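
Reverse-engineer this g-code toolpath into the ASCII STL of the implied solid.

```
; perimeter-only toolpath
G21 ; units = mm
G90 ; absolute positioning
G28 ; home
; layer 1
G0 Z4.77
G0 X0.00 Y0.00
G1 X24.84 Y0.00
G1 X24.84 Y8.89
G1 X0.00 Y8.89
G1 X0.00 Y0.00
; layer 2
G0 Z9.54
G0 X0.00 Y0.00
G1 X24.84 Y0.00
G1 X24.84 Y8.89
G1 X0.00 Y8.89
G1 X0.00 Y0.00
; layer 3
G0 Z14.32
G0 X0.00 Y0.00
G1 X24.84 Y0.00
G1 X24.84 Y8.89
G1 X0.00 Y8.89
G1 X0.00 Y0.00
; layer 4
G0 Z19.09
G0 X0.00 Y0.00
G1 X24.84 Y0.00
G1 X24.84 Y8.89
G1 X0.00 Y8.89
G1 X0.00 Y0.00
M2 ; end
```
solid part
  facet normal 0.0000 0.0000 -1.0000
    outer loop
      vertex 24.84 8.89 0.00
      vertex 24.84 0.00 0.00
      vertex 0.00 0.00 0.00
    endloop
  endfacet
  facet normal 0.0000 0.0000 -1.0000
    outer loop
      vertex 0.00 8.89 0.00
      vertex 24.84 8.89 0.00
      vertex 0.00 0.00 0.00
    endloop
  endfacet
  facet normal 0.0000 0.0000 1.0000
    outer loop
      vertex 0.00 0.00 19.09
      vertex 24.84 0.00 19.09
      vertex 24.84 8.89 19.09
    endloop
  endfacet
  facet normal 0.0000 0.0000 1.0000
    outer loop
      vertex 0.00 0.00 19.09
      vertex 24.84 8.89 19.09
      vertex 0.00 8.89 19.09
    endloop
  endfacet
  facet normal 0.0000 -1.0000 0.0000
    outer loop
      vertex 0.00 0.00 0.00
      vertex 24.84 0.00 0.00
      vertex 24.84 0.00 19.09
    endloop
  endfacet
  facet normal 0.0000 -1.0000 0.0000
    outer loop
      vertex 0.00 0.00 0.00
      vertex 24.84 0.00 19.09
      vertex 0.00 0.00 19.09
    endloop
  endfacet
  facet normal 0.0000 1.0000 0.0000
    outer loop
      vertex 24.84 8.89 19.09
      vertex 24.84 8.89 0.00
      vertex 0.00 8.89 0.00
    endloop
  endfacet
  facet normal 0.0000 1.0000 0.0000
    outer loop
      vertex 0.00 8.89 19.09
      vertex 24.84 8.89 19.09
      vertex 0.00 8.89 0.00
    endloop
  endfacet
  facet normal -1.0000 0.0000 0.0000
    outer loop
      vertex 0.00 8.89 19.09
      vertex 0.00 8.89 0.00
      vertex 0.00 0.00 0.00
    endloop
  endfacet
  facet normal -1.0000 0.0000 0.0000
    outer loop
      vertex 0.00 0.00 19.09
      vertex 0.00 8.89 19.09
      vertex 0.00 0.00 0.00
    endloop
  endfacet
  facet normal 1.0000 0.0000 0.0000
    outer loop
      vertex 24.84 0.00 0.00
      vertex 24.84 8.89 0.00
      vertex 24.84 8.89 19.09
    endloop
  endfacet
  facet normal 1.0000 0.0000 0.0000
    outer loop
      vertex 24.84 0.00 0.00
      vertex 24.84 8.89 19.09
      vertex 24.84 0.00 19.09
    endloop
  endfacet
endsolid part

The G0 Z moves step by Δz≈4.77 mm. Every layer's G1 loop is the same polygon, so the solid is a straight extrusion of it from z=0 to z≈19.1. Closing with flat bottom and top caps and triangulating gives 12 facets — a rectangular box, roughly 24.8 × 8.89 mm footprint and 19.1 mm tall.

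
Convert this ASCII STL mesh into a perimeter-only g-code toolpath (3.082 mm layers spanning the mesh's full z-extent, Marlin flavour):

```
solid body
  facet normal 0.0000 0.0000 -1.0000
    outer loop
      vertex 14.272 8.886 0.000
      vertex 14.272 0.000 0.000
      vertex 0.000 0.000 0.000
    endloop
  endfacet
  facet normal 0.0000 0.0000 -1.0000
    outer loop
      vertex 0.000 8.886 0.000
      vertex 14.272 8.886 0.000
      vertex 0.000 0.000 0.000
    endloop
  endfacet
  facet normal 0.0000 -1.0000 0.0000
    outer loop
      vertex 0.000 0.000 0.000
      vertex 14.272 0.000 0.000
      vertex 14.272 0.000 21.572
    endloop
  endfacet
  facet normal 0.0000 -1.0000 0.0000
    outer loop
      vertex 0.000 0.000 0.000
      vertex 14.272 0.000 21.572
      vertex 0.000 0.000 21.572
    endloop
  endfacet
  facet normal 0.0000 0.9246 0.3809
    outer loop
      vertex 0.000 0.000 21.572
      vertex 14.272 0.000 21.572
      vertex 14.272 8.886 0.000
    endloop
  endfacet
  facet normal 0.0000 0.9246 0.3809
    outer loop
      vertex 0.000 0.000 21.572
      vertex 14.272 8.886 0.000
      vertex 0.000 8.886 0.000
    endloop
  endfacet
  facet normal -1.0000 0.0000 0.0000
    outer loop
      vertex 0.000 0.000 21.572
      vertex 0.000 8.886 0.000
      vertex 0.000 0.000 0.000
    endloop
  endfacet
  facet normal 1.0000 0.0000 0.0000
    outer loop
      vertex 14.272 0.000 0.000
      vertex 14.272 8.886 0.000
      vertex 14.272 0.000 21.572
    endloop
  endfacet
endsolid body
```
; perimeter-only toolpath
G21 ; units = mm
G90 ; absolute positioning
G28 ; home
; layer 1
G0 Z3.082
G0 X0.000 Y0.000
G1 X14.272 Y0.000
G1 X14.272 Y7.617
G1 X0.000 Y7.617
G1 X0.000 Y0.000
; layer 2
G0 Z6.163
G0 X0.000 Y0.000
G1 X14.272 Y0.000
G1 X14.272 Y6.347
G1 X0.000 Y6.347
G1 X0.000 Y0.000
; layer 3
G0 Z9.245
G0 X0.000 Y0.000
G1 X14.272 Y0.000
G1 X14.272 Y5.078
G1 X0.000 Y5.078
G1 X0.000 Y0.000
; layer 4
G0 Z12.327
G0 X0.000 Y0.000
G1 X14.272 Y0.000
G1 X14.272 Y3.808
G1 X0.000 Y3.808
G1 X0.000 Y0.000
; layer 5
G0 Z15.409
G0 X0.000 Y0.000
G1 X14.272 Y0.000
G1 X14.272 Y2.539
G1 X0.000 Y2.539
G1 X0.000 Y0.000
; layer 6
G0 Z18.490
G0 X0.000 Y0.000
G1 X14.272 Y0.000
G1 X14.272 Y1.269
G1 X0.000 Y1.269
G1 X0.000 Y0.000
M2 ; end

The solid is a wedge (ramp): 14.3 × 8.89 mm base, rising to 21.6 mm along the y=0 edge and sloping linearly to z=0 at y=8.89. Slicing at Δz = 3.082 mm — 7 equal slices spanning the solid's height, so layer i sits at z = i·h/7 — gives 6 non-empty perimeters. Each is a 4-segment closed polygon; G0 lifts to the layer z and rapids to the start vertex, then G1 traces the edges. The cross-section shrinks linearly with z (the slice at the apex is degenerate and omitted).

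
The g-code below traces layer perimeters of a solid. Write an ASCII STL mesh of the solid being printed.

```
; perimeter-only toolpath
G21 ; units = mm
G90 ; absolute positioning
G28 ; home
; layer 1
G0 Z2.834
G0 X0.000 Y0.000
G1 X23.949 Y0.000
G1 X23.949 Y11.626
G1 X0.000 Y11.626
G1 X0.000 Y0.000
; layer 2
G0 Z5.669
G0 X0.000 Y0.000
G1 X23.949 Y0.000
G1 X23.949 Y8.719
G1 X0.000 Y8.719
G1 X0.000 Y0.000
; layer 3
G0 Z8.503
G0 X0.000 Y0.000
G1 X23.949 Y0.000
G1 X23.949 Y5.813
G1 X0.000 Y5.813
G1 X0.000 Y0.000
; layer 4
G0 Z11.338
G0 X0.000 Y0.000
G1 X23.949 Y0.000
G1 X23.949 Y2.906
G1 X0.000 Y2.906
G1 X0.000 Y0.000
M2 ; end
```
solid part
  facet normal 0.0000 0.0000 -1.0000
    outer loop
      vertex 23.949 14.532 0.000
      vertex 23.949 0.000 0.000
      vertex 0.000 0.000 0.000
    endloop
  endfacet
  facet normal 0.0000 0.0000 -1.0000
    outer loop
      vertex 0.000 14.532 0.000
      vertex 23.949 14.532 0.000
      vertex 0.000 0.000 0.000
    endloop
  endfacet
  facet normal 0.0000 -1.0000 0.0000
    outer loop
      vertex 0.000 0.000 0.000
      vertex 23.949 0.000 0.000
      vertex 23.949 0.000 14.172
    endloop
  endfacet
  facet normal 0.0000 -1.0000 0.0000
    outer loop
      vertex 0.000 0.000 0.000
      vertex 23.949 0.000 14.172
      vertex 0.000 0.000 14.172
    endloop
  endfacet
  facet normal 0.0000 0.6982 0.7159
    outer loop
      vertex 0.000 0.000 14.172
      vertex 23.949 0.000 14.172
      vertex 23.949 14.532 0.000
    endloop
  endfacet
  facet normal 0.0000 0.6982 0.7159
    outer loop
      vertex 0.000 0.000 14.172
      vertex 23.949 14.532 0.000
      vertex 0.000 14.532 0.000
    endloop
  endfacet
  facet normal -1.0000 0.0000 0.0000
    outer loop
      vertex 0.000 0.000 14.172
      vertex 0.000 14.532 0.000
      vertex 0.000 0.000 0.000
    endloop
  endfacet
  facet normal 1.0000 0.0000 0.0000
    outer loop
      vertex 23.949 0.000 0.000
      vertex 23.949 14.532 0.000
      vertex 23.949 0.000 14.172
    endloop
  endfacet
endsolid part

The G0 Z moves step by Δz≈2.834 mm. The G1 loops shrink linearly with z, so the solid tapers from its base footprint up to z≈14.2. Closing with a flat bottom cap and the tapered top and triangulating gives 8 facets — a wedge (ramp): 23.9 × 14.5 mm base, rising to 14.2 mm along the y=0 edge and sloping linearly to z=0 at y=14.5.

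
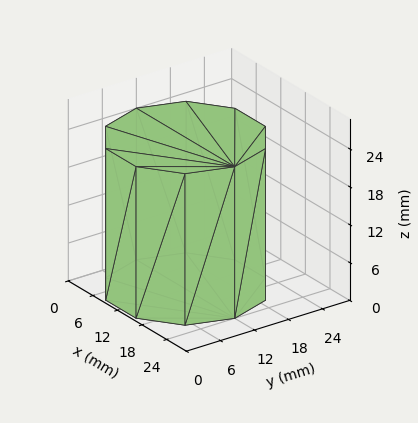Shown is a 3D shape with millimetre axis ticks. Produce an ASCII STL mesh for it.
Reading the render: the shape is a regular 10-sided prism (a cylinder approximated with 10 flat sides), circumscribed radius ≈ 12 mm, height ≈ 24 mm (dimensions read to the nearest mm from the axis ticks). For the STL, each face is triangulated and given an outward normal.

solid part
  facet normal 0.0000 0.0000 -1.0000
    outer loop
      vertex 15.7 23.4 0.0
      vertex 21.7 19.1 0.0
      vertex 24.0 12.0 0.0
    endloop
  endfacet
  facet normal 0.0000 0.0000 -1.0000
    outer loop
      vertex 8.3 23.4 0.0
      vertex 15.7 23.4 0.0
      vertex 24.0 12.0 0.0
    endloop
  endfacet
  facet normal 0.0000 0.0000 -1.0000
    outer loop
      vertex 2.3 19.1 0.0
      vertex 8.3 23.4 0.0
      vertex 24.0 12.0 0.0
    endloop
  endfacet
  facet normal 0.0000 0.0000 -1.0000
    outer loop
      vertex 0.0 12.0 0.0
      vertex 2.3 19.1 0.0
      vertex 24.0 12.0 0.0
    endloop
  endfacet
  facet normal 0.0000 0.0000 -1.0000
    outer loop
      vertex 2.3 4.9 0.0
      vertex 0.0 12.0 0.0
      vertex 24.0 12.0 0.0
    endloop
  endfacet
  facet normal 0.0000 0.0000 -1.0000
    outer loop
      vertex 8.3 0.6 0.0
      vertex 2.3 4.9 0.0
      vertex 24.0 12.0 0.0
    endloop
  endfacet
  facet normal 0.0000 0.0000 -1.0000
    outer loop
      vertex 15.7 0.6 0.0
      vertex 8.3 0.6 0.0
      vertex 24.0 12.0 0.0
    endloop
  endfacet
  facet normal 0.0000 0.0000 -1.0000
    outer loop
      vertex 21.7 4.9 0.0
      vertex 15.7 0.6 0.0
      vertex 24.0 12.0 0.0
    endloop
  endfacet
  facet normal 0.0000 0.0000 1.0000
    outer loop
      vertex 24.0 12.0 24.0
      vertex 21.7 19.1 24.0
      vertex 15.7 23.4 24.0
    endloop
  endfacet
  facet normal 0.0000 0.0000 1.0000
    outer loop
      vertex 24.0 12.0 24.0
      vertex 15.7 23.4 24.0
      vertex 8.3 23.4 24.0
    endloop
  endfacet
  facet normal 0.0000 0.0000 1.0000
    outer loop
      vertex 24.0 12.0 24.0
      vertex 8.3 23.4 24.0
      vertex 2.3 19.1 24.0
    endloop
  endfacet
  facet normal 0.0000 0.0000 1.0000
    outer loop
      vertex 24.0 12.0 24.0
      vertex 2.3 19.1 24.0
      vertex 0.0 12.0 24.0
    endloop
  endfacet
  facet normal 0.0000 0.0000 1.0000
    outer loop
      vertex 24.0 12.0 24.0
      vertex 0.0 12.0 24.0
      vertex 2.3 4.9 24.0
    endloop
  endfacet
  facet normal 0.0000 0.0000 1.0000
    outer loop
      vertex 24.0 12.0 24.0
      vertex 2.3 4.9 24.0
      vertex 8.3 0.6 24.0
    endloop
  endfacet
  facet normal 0.0000 0.0000 1.0000
    outer loop
      vertex 24.0 12.0 24.0
      vertex 8.3 0.6 24.0
      vertex 15.7 0.6 24.0
    endloop
  endfacet
  facet normal 0.0000 0.0000 1.0000
    outer loop
      vertex 24.0 12.0 24.0
      vertex 15.7 0.6 24.0
      vertex 21.7 4.9 24.0
    endloop
  endfacet
  facet normal 0.9513 0.3082 0.0000
    outer loop
      vertex 24.0 12.0 0.0
      vertex 21.7 19.1 0.0
      vertex 21.7 19.1 24.0
    endloop
  endfacet
  facet normal 0.9513 0.3082 0.0000
    outer loop
      vertex 24.0 12.0 0.0
      vertex 21.7 19.1 24.0
      vertex 24.0 12.0 24.0
    endloop
  endfacet
  facet normal 0.5825 0.8128 0.0000
    outer loop
      vertex 21.7 19.1 0.0
      vertex 15.7 23.4 0.0
      vertex 15.7 23.4 24.0
    endloop
  endfacet
  facet normal 0.5825 0.8128 0.0000
    outer loop
      vertex 21.7 19.1 0.0
      vertex 15.7 23.4 24.0
      vertex 21.7 19.1 24.0
    endloop
  endfacet
  facet normal 0.0000 1.0000 0.0000
    outer loop
      vertex 15.7 23.4 0.0
      vertex 8.3 23.4 0.0
      vertex 8.3 23.4 24.0
    endloop
  endfacet
  facet normal 0.0000 1.0000 0.0000
    outer loop
      vertex 15.7 23.4 0.0
      vertex 8.3 23.4 24.0
      vertex 15.7 23.4 24.0
    endloop
  endfacet
  facet normal -0.5825 0.8128 0.0000
    outer loop
      vertex 8.3 23.4 0.0
      vertex 2.3 19.1 0.0
      vertex 2.3 19.1 24.0
    endloop
  endfacet
  facet normal -0.5825 0.8128 0.0000
    outer loop
      vertex 8.3 23.4 0.0
      vertex 2.3 19.1 24.0
      vertex 8.3 23.4 24.0
    endloop
  endfacet
  facet normal -0.9513 0.3082 0.0000
    outer loop
      vertex 2.3 19.1 0.0
      vertex 0.0 12.0 0.0
      vertex 0.0 12.0 24.0
    endloop
  endfacet
  facet normal -0.9513 0.3082 0.0000
    outer loop
      vertex 2.3 19.1 0.0
      vertex 0.0 12.0 24.0
      vertex 2.3 19.1 24.0
    endloop
  endfacet
  facet normal -0.9513 -0.3082 0.0000
    outer loop
      vertex 0.0 12.0 0.0
      vertex 2.3 4.9 0.0
      vertex 2.3 4.9 24.0
    endloop
  endfacet
  facet normal -0.9513 -0.3082 0.0000
    outer loop
      vertex 0.0 12.0 0.0
      vertex 2.3 4.9 24.0
      vertex 0.0 12.0 24.0
    endloop
  endfacet
  facet normal -0.5825 -0.8128 0.0000
    outer loop
      vertex 2.3 4.9 0.0
      vertex 8.3 0.6 0.0
      vertex 8.3 0.6 24.0
    endloop
  endfacet
  facet normal -0.5825 -0.8128 0.0000
    outer loop
      vertex 2.3 4.9 0.0
      vertex 8.3 0.6 24.0
      vertex 2.3 4.9 24.0
    endloop
  endfacet
  facet normal 0.0000 -1.0000 0.0000
    outer loop
      vertex 8.3 0.6 0.0
      vertex 15.7 0.6 0.0
      vertex 15.7 0.6 24.0
    endloop
  endfacet
  facet normal 0.0000 -1.0000 0.0000
    outer loop
      vertex 8.3 0.6 0.0
      vertex 15.7 0.6 24.0
      vertex 8.3 0.6 24.0
    endloop
  endfacet
  facet normal 0.5825 -0.8128 0.0000
    outer loop
      vertex 15.7 0.6 0.0
      vertex 21.7 4.9 0.0
      vertex 21.7 4.9 24.0
    endloop
  endfacet
  facet normal 0.5825 -0.8128 0.0000
    outer loop
      vertex 15.7 0.6 0.0
      vertex 21.7 4.9 24.0
      vertex 15.7 0.6 24.0
    endloop
  endfacet
  facet normal 0.9513 -0.3082 0.0000
    outer loop
      vertex 21.7 4.9 0.0
      vertex 24.0 12.0 0.0
      vertex 24.0 12.0 24.0
    endloop
  endfacet
  facet normal 0.9513 -0.3082 0.0000
    outer loop
      vertex 21.7 4.9 0.0
      vertex 24.0 12.0 24.0
      vertex 21.7 4.9 24.0
    endloop
  endfacet
endsolid part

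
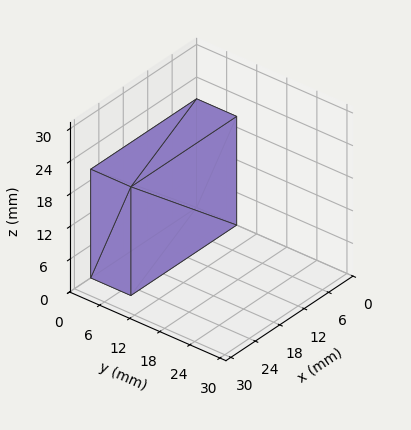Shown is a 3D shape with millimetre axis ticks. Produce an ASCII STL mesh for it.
Reading the render: the shape is a rectangular box, roughly 26 × 8 mm footprint and 20 mm tall (dimensions read to the nearest mm from the axis ticks). For the STL, each face is triangulated and given an outward normal.

solid part
  facet normal 0.0000 0.0000 -1.0000
    outer loop
      vertex 26.0 8.0 0.0
      vertex 26.0 0.0 0.0
      vertex 0.0 0.0 0.0
    endloop
  endfacet
  facet normal 0.0000 0.0000 -1.0000
    outer loop
      vertex 0.0 8.0 0.0
      vertex 26.0 8.0 0.0
      vertex 0.0 0.0 0.0
    endloop
  endfacet
  facet normal 0.0000 0.0000 1.0000
    outer loop
      vertex 0.0 0.0 20.0
      vertex 26.0 0.0 20.0
      vertex 26.0 8.0 20.0
    endloop
  endfacet
  facet normal 0.0000 0.0000 1.0000
    outer loop
      vertex 0.0 0.0 20.0
      vertex 26.0 8.0 20.0
      vertex 0.0 8.0 20.0
    endloop
  endfacet
  facet normal 0.0000 -1.0000 0.0000
    outer loop
      vertex 0.0 0.0 0.0
      vertex 26.0 0.0 0.0
      vertex 26.0 0.0 20.0
    endloop
  endfacet
  facet normal 0.0000 -1.0000 0.0000
    outer loop
      vertex 0.0 0.0 0.0
      vertex 26.0 0.0 20.0
      vertex 0.0 0.0 20.0
    endloop
  endfacet
  facet normal 0.0000 1.0000 0.0000
    outer loop
      vertex 26.0 8.0 20.0
      vertex 26.0 8.0 0.0
      vertex 0.0 8.0 0.0
    endloop
  endfacet
  facet normal 0.0000 1.0000 0.0000
    outer loop
      vertex 0.0 8.0 20.0
      vertex 26.0 8.0 20.0
      vertex 0.0 8.0 0.0
    endloop
  endfacet
  facet normal -1.0000 0.0000 0.0000
    outer loop
      vertex 0.0 8.0 20.0
      vertex 0.0 8.0 0.0
      vertex 0.0 0.0 0.0
    endloop
  endfacet
  facet normal -1.0000 0.0000 0.0000
    outer loop
      vertex 0.0 0.0 20.0
      vertex 0.0 8.0 20.0
      vertex 0.0 0.0 0.0
    endloop
  endfacet
  facet normal 1.0000 0.0000 0.0000
    outer loop
      vertex 26.0 0.0 0.0
      vertex 26.0 8.0 0.0
      vertex 26.0 8.0 20.0
    endloop
  endfacet
  facet normal 1.0000 0.0000 0.0000
    outer loop
      vertex 26.0 0.0 0.0
      vertex 26.0 8.0 20.0
      vertex 26.0 0.0 20.0
    endloop
  endfacet
endsolid part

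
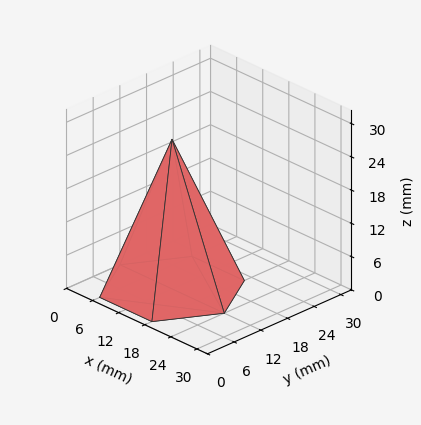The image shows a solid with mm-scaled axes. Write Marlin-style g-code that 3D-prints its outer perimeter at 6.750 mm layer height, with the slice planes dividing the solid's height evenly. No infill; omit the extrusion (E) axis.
Reading the render: the shape is a regular 6-sided pyramid, base circumscribed radius ≈ 12 mm, apex at z ≈ 27 mm (dimensions read to the nearest mm from the axis ticks). For the g-code, the solid's height is divided into equal slices at the stated Δz and each level perimeter traced with G1 moves after a G0 lift.

; perimeter-only toolpath
G21 ; units = mm
G90 ; absolute positioning
G28 ; home
; layer 1
G0 Z6.750
G0 X21.000 Y12.000
G1 X16.500 Y19.794
G1 X7.500 Y19.794
G1 X3.000 Y12.000
G1 X7.500 Y4.206
G1 X16.500 Y4.206
G1 X21.000 Y12.000
; layer 2
G0 Z13.500
G0 X18.000 Y12.000
G1 X15.000 Y17.196
G1 X9.000 Y17.196
G1 X6.000 Y12.000
G1 X9.000 Y6.804
G1 X15.000 Y6.804
G1 X18.000 Y12.000
; layer 3
G0 Z20.250
G0 X15.000 Y12.000
G1 X13.500 Y14.598
G1 X10.500 Y14.598
G1 X9.000 Y12.000
G1 X10.500 Y9.402
G1 X13.500 Y9.402
G1 X15.000 Y12.000
M2 ; end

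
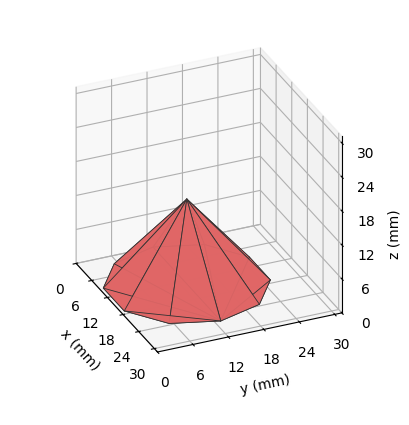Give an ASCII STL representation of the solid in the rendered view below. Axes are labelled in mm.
Reading the render: the shape is a regular 10-sided pyramid, base circumscribed radius ≈ 13 mm, apex at z ≈ 15 mm (dimensions read to the nearest mm from the axis ticks). For the STL, each face is triangulated and given an outward normal.

solid part
  facet normal 0.0000 0.0000 -1.0000
    outer loop
      vertex 17.017 25.364 0.000
      vertex 23.517 20.641 0.000
      vertex 26.000 13.000 0.000
    endloop
  endfacet
  facet normal 0.0000 0.0000 -1.0000
    outer loop
      vertex 8.983 25.364 0.000
      vertex 17.017 25.364 0.000
      vertex 26.000 13.000 0.000
    endloop
  endfacet
  facet normal 0.0000 0.0000 -1.0000
    outer loop
      vertex 2.483 20.641 0.000
      vertex 8.983 25.364 0.000
      vertex 26.000 13.000 0.000
    endloop
  endfacet
  facet normal 0.0000 0.0000 -1.0000
    outer loop
      vertex 0.000 13.000 0.000
      vertex 2.483 20.641 0.000
      vertex 26.000 13.000 0.000
    endloop
  endfacet
  facet normal 0.0000 0.0000 -1.0000
    outer loop
      vertex 2.483 5.359 0.000
      vertex 0.000 13.000 0.000
      vertex 26.000 13.000 0.000
    endloop
  endfacet
  facet normal 0.0000 0.0000 -1.0000
    outer loop
      vertex 8.983 0.636 0.000
      vertex 2.483 5.359 0.000
      vertex 26.000 13.000 0.000
    endloop
  endfacet
  facet normal 0.0000 0.0000 -1.0000
    outer loop
      vertex 17.017 0.636 0.000
      vertex 8.983 0.636 0.000
      vertex 26.000 13.000 0.000
    endloop
  endfacet
  facet normal 0.0000 0.0000 -1.0000
    outer loop
      vertex 23.517 5.359 0.000
      vertex 17.017 0.636 0.000
      vertex 26.000 13.000 0.000
    endloop
  endfacet
  facet normal 0.7339 0.2385 0.6360
    outer loop
      vertex 26.000 13.000 0.000
      vertex 23.517 20.641 0.000
      vertex 13.000 13.000 15.000
    endloop
  endfacet
  facet normal 0.4536 0.6243 0.6360
    outer loop
      vertex 23.517 20.641 0.000
      vertex 17.017 25.364 0.000
      vertex 13.000 13.000 15.000
    endloop
  endfacet
  facet normal 0.0000 0.7717 0.6360
    outer loop
      vertex 17.017 25.364 0.000
      vertex 8.983 25.364 0.000
      vertex 13.000 13.000 15.000
    endloop
  endfacet
  facet normal -0.4536 0.6243 0.6360
    outer loop
      vertex 8.983 25.364 0.000
      vertex 2.483 20.641 0.000
      vertex 13.000 13.000 15.000
    endloop
  endfacet
  facet normal -0.7339 0.2385 0.6360
    outer loop
      vertex 2.483 20.641 0.000
      vertex 0.000 13.000 0.000
      vertex 13.000 13.000 15.000
    endloop
  endfacet
  facet normal -0.7339 -0.2385 0.6360
    outer loop
      vertex 0.000 13.000 0.000
      vertex 2.483 5.359 0.000
      vertex 13.000 13.000 15.000
    endloop
  endfacet
  facet normal -0.4536 -0.6243 0.6360
    outer loop
      vertex 2.483 5.359 0.000
      vertex 8.983 0.636 0.000
      vertex 13.000 13.000 15.000
    endloop
  endfacet
  facet normal 0.0000 -0.7717 0.6360
    outer loop
      vertex 8.983 0.636 0.000
      vertex 17.017 0.636 0.000
      vertex 13.000 13.000 15.000
    endloop
  endfacet
  facet normal 0.4536 -0.6243 0.6360
    outer loop
      vertex 17.017 0.636 0.000
      vertex 23.517 5.359 0.000
      vertex 13.000 13.000 15.000
    endloop
  endfacet
  facet normal 0.7339 -0.2385 0.6360
    outer loop
      vertex 23.517 5.359 0.000
      vertex 26.000 13.000 0.000
      vertex 13.000 13.000 15.000
    endloop
  endfacet
endsolid part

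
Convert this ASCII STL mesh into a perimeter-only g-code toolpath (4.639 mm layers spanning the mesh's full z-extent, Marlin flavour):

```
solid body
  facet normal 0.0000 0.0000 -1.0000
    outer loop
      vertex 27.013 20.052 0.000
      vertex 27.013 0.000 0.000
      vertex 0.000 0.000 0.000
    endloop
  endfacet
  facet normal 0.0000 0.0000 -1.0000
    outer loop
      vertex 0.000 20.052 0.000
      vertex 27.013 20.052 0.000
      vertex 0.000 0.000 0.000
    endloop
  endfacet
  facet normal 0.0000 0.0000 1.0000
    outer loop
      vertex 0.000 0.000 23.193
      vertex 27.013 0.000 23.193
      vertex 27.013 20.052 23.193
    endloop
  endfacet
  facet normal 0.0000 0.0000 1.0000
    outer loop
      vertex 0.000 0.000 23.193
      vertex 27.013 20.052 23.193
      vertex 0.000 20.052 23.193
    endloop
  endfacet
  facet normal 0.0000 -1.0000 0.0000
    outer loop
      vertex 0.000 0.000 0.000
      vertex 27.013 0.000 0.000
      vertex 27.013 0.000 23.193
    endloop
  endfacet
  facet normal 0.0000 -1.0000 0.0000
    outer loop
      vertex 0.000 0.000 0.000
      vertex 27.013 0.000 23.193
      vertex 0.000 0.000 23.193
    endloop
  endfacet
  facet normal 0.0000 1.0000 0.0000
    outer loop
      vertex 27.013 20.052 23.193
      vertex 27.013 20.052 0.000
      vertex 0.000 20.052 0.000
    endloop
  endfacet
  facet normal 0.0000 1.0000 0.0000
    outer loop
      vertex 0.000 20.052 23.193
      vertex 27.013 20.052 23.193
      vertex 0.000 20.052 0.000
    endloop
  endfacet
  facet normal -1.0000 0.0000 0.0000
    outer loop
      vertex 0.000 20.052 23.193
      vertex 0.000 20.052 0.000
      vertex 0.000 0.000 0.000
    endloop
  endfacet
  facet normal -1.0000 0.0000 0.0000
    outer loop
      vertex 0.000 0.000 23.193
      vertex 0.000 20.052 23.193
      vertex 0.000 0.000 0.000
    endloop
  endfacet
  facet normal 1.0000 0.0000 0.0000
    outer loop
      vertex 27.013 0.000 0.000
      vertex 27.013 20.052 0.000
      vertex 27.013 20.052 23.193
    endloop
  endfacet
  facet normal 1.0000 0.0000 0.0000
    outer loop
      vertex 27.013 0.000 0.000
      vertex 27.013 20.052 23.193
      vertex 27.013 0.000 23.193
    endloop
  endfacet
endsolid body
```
; perimeter-only toolpath
G21 ; units = mm
G90 ; absolute positioning
G28 ; home
; layer 1
G0 Z4.639
G0 X0.000 Y0.000
G1 X27.013 Y0.000
G1 X27.013 Y20.052
G1 X0.000 Y20.052
G1 X0.000 Y0.000
; layer 2
G0 Z9.277
G0 X0.000 Y0.000
G1 X27.013 Y0.000
G1 X27.013 Y20.052
G1 X0.000 Y20.052
G1 X0.000 Y0.000
; layer 3
G0 Z13.916
G0 X0.000 Y0.000
G1 X27.013 Y0.000
G1 X27.013 Y20.052
G1 X0.000 Y20.052
G1 X0.000 Y0.000
; layer 4
G0 Z18.554
G0 X0.000 Y0.000
G1 X27.013 Y0.000
G1 X27.013 Y20.052
G1 X0.000 Y20.052
G1 X0.000 Y0.000
; layer 5
G0 Z23.193
G0 X0.000 Y0.000
G1 X27.013 Y0.000
G1 X27.013 Y20.052
G1 X0.000 Y20.052
G1 X0.000 Y0.000
M2 ; end

The solid is a rectangular box, roughly 27 × 20.1 mm footprint and 23.2 mm tall. Slicing at Δz = 4.639 mm — 5 equal slices spanning the solid's height, so layer i sits at z = i·h/5 — gives 5 non-empty perimeters. Each is a 4-segment closed polygon; G0 lifts to the layer z and rapids to the start vertex, then G1 traces the edges.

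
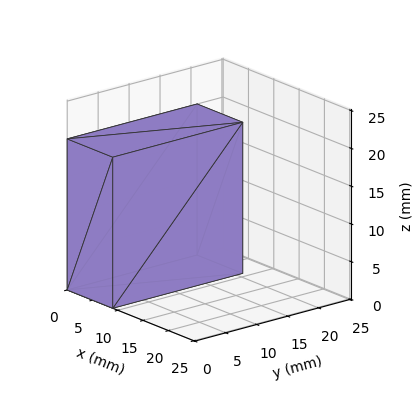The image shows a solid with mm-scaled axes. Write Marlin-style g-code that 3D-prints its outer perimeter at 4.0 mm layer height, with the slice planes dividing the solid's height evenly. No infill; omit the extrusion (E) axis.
Reading the render: the shape is a rectangular box, roughly 9 × 21 mm footprint and 20 mm tall (dimensions read to the nearest mm from the axis ticks). For the g-code, the solid's height is divided into equal slices at the stated Δz and each level perimeter traced with G1 moves after a G0 lift.

; perimeter-only toolpath
G21 ; units = mm
G90 ; absolute positioning
G28 ; home
; layer 1
G0 Z4.0
G0 X0.0 Y0.0
G1 X9.0 Y0.0
G1 X9.0 Y21.0
G1 X0.0 Y21.0
G1 X0.0 Y0.0
; layer 2
G0 Z8.0
G0 X0.0 Y0.0
G1 X9.0 Y0.0
G1 X9.0 Y21.0
G1 X0.0 Y21.0
G1 X0.0 Y0.0
; layer 3
G0 Z12.0
G0 X0.0 Y0.0
G1 X9.0 Y0.0
G1 X9.0 Y21.0
G1 X0.0 Y21.0
G1 X0.0 Y0.0
; layer 4
G0 Z16.0
G0 X0.0 Y0.0
G1 X9.0 Y0.0
G1 X9.0 Y21.0
G1 X0.0 Y21.0
G1 X0.0 Y0.0
; layer 5
G0 Z20.0
G0 X0.0 Y0.0
G1 X9.0 Y0.0
G1 X9.0 Y21.0
G1 X0.0 Y21.0
G1 X0.0 Y0.0
M2 ; end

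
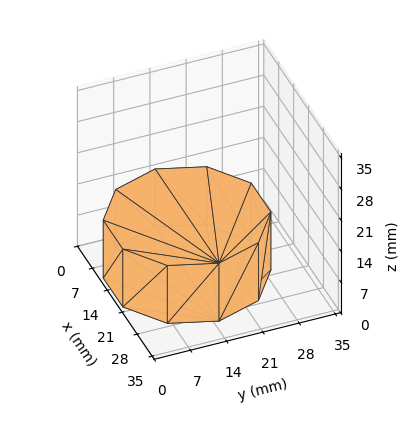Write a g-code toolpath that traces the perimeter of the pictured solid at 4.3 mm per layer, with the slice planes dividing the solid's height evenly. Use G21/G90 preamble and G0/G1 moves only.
Reading the render: the shape is a regular 10-sided prism (a cylinder approximated with 10 flat sides), circumscribed radius ≈ 15 mm, height ≈ 13 mm (dimensions read to the nearest mm from the axis ticks). For the g-code, the solid's height is divided into equal slices at the stated Δz and each level perimeter traced with G1 moves after a G0 lift.

; perimeter-only toolpath
G21 ; units = mm
G90 ; absolute positioning
G28 ; home
; layer 1
G0 Z4.3
G0 X30.0 Y15.0
G1 X27.1 Y23.8
G1 X19.6 Y29.3
G1 X10.4 Y29.3
G1 X2.9 Y23.8
G1 X0.0 Y15.0
G1 X2.9 Y6.2
G1 X10.4 Y0.7
G1 X19.6 Y0.7
G1 X27.1 Y6.2
G1 X30.0 Y15.0
; layer 2
G0 Z8.7
G0 X30.0 Y15.0
G1 X27.1 Y23.8
G1 X19.6 Y29.3
G1 X10.4 Y29.3
G1 X2.9 Y23.8
G1 X0.0 Y15.0
G1 X2.9 Y6.2
G1 X10.4 Y0.7
G1 X19.6 Y0.7
G1 X27.1 Y6.2
G1 X30.0 Y15.0
; layer 3
G0 Z13.0
G0 X30.0 Y15.0
G1 X27.1 Y23.8
G1 X19.6 Y29.3
G1 X10.4 Y29.3
G1 X2.9 Y23.8
G1 X0.0 Y15.0
G1 X2.9 Y6.2
G1 X10.4 Y0.7
G1 X19.6 Y0.7
G1 X27.1 Y6.2
G1 X30.0 Y15.0
M2 ; end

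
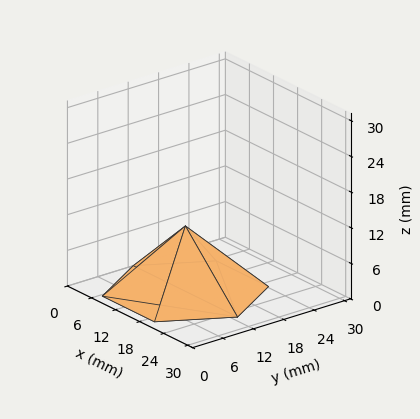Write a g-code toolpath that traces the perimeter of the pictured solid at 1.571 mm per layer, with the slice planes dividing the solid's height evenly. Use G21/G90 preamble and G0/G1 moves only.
Reading the render: the shape is a regular 6-sided pyramid, base circumscribed radius ≈ 13 mm, apex at z ≈ 11 mm (dimensions read to the nearest mm from the axis ticks). For the g-code, the solid's height is divided into equal slices at the stated Δz and each level perimeter traced with G1 moves after a G0 lift.

; perimeter-only toolpath
G21 ; units = mm
G90 ; absolute positioning
G28 ; home
; layer 1
G0 Z1.571
G0 X24.143 Y13.000
G1 X18.571 Y22.650
G1 X7.429 Y22.650
G1 X1.857 Y13.000
G1 X7.429 Y3.350
G1 X18.571 Y3.350
G1 X24.143 Y13.000
; layer 2
G0 Z3.143
G0 X22.286 Y13.000
G1 X17.643 Y21.041
G1 X8.357 Y21.041
G1 X3.714 Y13.000
G1 X8.357 Y4.959
G1 X17.643 Y4.959
G1 X22.286 Y13.000
; layer 3
G0 Z4.714
G0 X20.429 Y13.000
G1 X16.714 Y19.433
G1 X9.286 Y19.433
G1 X5.571 Y13.000
G1 X9.286 Y6.567
G1 X16.714 Y6.567
G1 X20.429 Y13.000
; layer 4
G0 Z6.286
G0 X18.571 Y13.000
G1 X15.786 Y17.825
G1 X10.214 Y17.825
G1 X7.429 Y13.000
G1 X10.214 Y8.175
G1 X15.786 Y8.175
G1 X18.571 Y13.000
; layer 5
G0 Z7.857
G0 X16.714 Y13.000
G1 X14.857 Y16.217
G1 X11.143 Y16.217
G1 X9.286 Y13.000
G1 X11.143 Y9.783
G1 X14.857 Y9.783
G1 X16.714 Y13.000
; layer 6
G0 Z9.429
G0 X14.857 Y13.000
G1 X13.929 Y14.608
G1 X12.071 Y14.608
G1 X11.143 Y13.000
G1 X12.071 Y11.392
G1 X13.929 Y11.392
G1 X14.857 Y13.000
M2 ; end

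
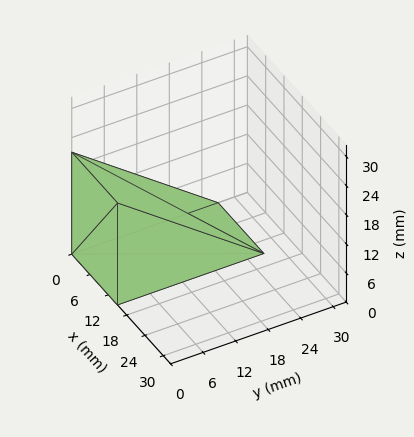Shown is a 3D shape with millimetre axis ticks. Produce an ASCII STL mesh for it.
Reading the render: the shape is a wedge (ramp): 15 × 27 mm base, rising to 21 mm along the y=0 edge and sloping linearly to z=0 at y=27 (dimensions read to the nearest mm from the axis ticks). For the STL, each face is triangulated and given an outward normal.

solid part
  facet normal 0.0000 0.0000 -1.0000
    outer loop
      vertex 15.000 27.000 0.000
      vertex 15.000 0.000 0.000
      vertex 0.000 0.000 0.000
    endloop
  endfacet
  facet normal 0.0000 0.0000 -1.0000
    outer loop
      vertex 0.000 27.000 0.000
      vertex 15.000 27.000 0.000
      vertex 0.000 0.000 0.000
    endloop
  endfacet
  facet normal 0.0000 -1.0000 0.0000
    outer loop
      vertex 0.000 0.000 0.000
      vertex 15.000 0.000 0.000
      vertex 15.000 0.000 21.000
    endloop
  endfacet
  facet normal 0.0000 -1.0000 0.0000
    outer loop
      vertex 0.000 0.000 0.000
      vertex 15.000 0.000 21.000
      vertex 0.000 0.000 21.000
    endloop
  endfacet
  facet normal 0.0000 0.6139 0.7894
    outer loop
      vertex 0.000 0.000 21.000
      vertex 15.000 0.000 21.000
      vertex 15.000 27.000 0.000
    endloop
  endfacet
  facet normal 0.0000 0.6139 0.7894
    outer loop
      vertex 0.000 0.000 21.000
      vertex 15.000 27.000 0.000
      vertex 0.000 27.000 0.000
    endloop
  endfacet
  facet normal -1.0000 0.0000 0.0000
    outer loop
      vertex 0.000 0.000 21.000
      vertex 0.000 27.000 0.000
      vertex 0.000 0.000 0.000
    endloop
  endfacet
  facet normal 1.0000 0.0000 0.0000
    outer loop
      vertex 15.000 0.000 0.000
      vertex 15.000 27.000 0.000
      vertex 15.000 0.000 21.000
    endloop
  endfacet
endsolid part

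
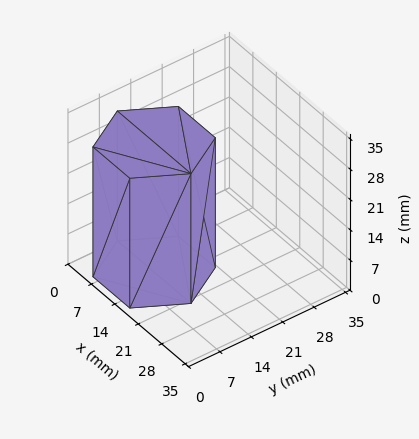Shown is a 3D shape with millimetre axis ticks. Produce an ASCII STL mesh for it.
Reading the render: the shape is a regular 6-sided prism (a cylinder approximated with 6 flat sides), circumscribed radius ≈ 11 mm, height ≈ 30 mm (dimensions read to the nearest mm from the axis ticks). For the STL, each face is triangulated and given an outward normal.

solid part
  facet normal 0.0000 0.0000 -1.0000
    outer loop
      vertex 5.500 20.526 0.000
      vertex 16.500 20.526 0.000
      vertex 22.000 11.000 0.000
    endloop
  endfacet
  facet normal 0.0000 0.0000 -1.0000
    outer loop
      vertex 0.000 11.000 0.000
      vertex 5.500 20.526 0.000
      vertex 22.000 11.000 0.000
    endloop
  endfacet
  facet normal 0.0000 0.0000 -1.0000
    outer loop
      vertex 5.500 1.474 0.000
      vertex 0.000 11.000 0.000
      vertex 22.000 11.000 0.000
    endloop
  endfacet
  facet normal 0.0000 0.0000 -1.0000
    outer loop
      vertex 16.500 1.474 0.000
      vertex 5.500 1.474 0.000
      vertex 22.000 11.000 0.000
    endloop
  endfacet
  facet normal 0.0000 0.0000 1.0000
    outer loop
      vertex 22.000 11.000 30.000
      vertex 16.500 20.526 30.000
      vertex 5.500 20.526 30.000
    endloop
  endfacet
  facet normal 0.0000 0.0000 1.0000
    outer loop
      vertex 22.000 11.000 30.000
      vertex 5.500 20.526 30.000
      vertex 0.000 11.000 30.000
    endloop
  endfacet
  facet normal 0.0000 0.0000 1.0000
    outer loop
      vertex 22.000 11.000 30.000
      vertex 0.000 11.000 30.000
      vertex 5.500 1.474 30.000
    endloop
  endfacet
  facet normal 0.0000 0.0000 1.0000
    outer loop
      vertex 22.000 11.000 30.000
      vertex 5.500 1.474 30.000
      vertex 16.500 1.474 30.000
    endloop
  endfacet
  facet normal 0.8660 0.5000 0.0000
    outer loop
      vertex 22.000 11.000 0.000
      vertex 16.500 20.526 0.000
      vertex 16.500 20.526 30.000
    endloop
  endfacet
  facet normal 0.8660 0.5000 0.0000
    outer loop
      vertex 22.000 11.000 0.000
      vertex 16.500 20.526 30.000
      vertex 22.000 11.000 30.000
    endloop
  endfacet
  facet normal 0.0000 1.0000 0.0000
    outer loop
      vertex 16.500 20.526 0.000
      vertex 5.500 20.526 0.000
      vertex 5.500 20.526 30.000
    endloop
  endfacet
  facet normal 0.0000 1.0000 0.0000
    outer loop
      vertex 16.500 20.526 0.000
      vertex 5.500 20.526 30.000
      vertex 16.500 20.526 30.000
    endloop
  endfacet
  facet normal -0.8660 0.5000 0.0000
    outer loop
      vertex 5.500 20.526 0.000
      vertex 0.000 11.000 0.000
      vertex 0.000 11.000 30.000
    endloop
  endfacet
  facet normal -0.8660 0.5000 0.0000
    outer loop
      vertex 5.500 20.526 0.000
      vertex 0.000 11.000 30.000
      vertex 5.500 20.526 30.000
    endloop
  endfacet
  facet normal -0.8660 -0.5000 0.0000
    outer loop
      vertex 0.000 11.000 0.000
      vertex 5.500 1.474 0.000
      vertex 5.500 1.474 30.000
    endloop
  endfacet
  facet normal -0.8660 -0.5000 0.0000
    outer loop
      vertex 0.000 11.000 0.000
      vertex 5.500 1.474 30.000
      vertex 0.000 11.000 30.000
    endloop
  endfacet
  facet normal 0.0000 -1.0000 0.0000
    outer loop
      vertex 5.500 1.474 0.000
      vertex 16.500 1.474 0.000
      vertex 16.500 1.474 30.000
    endloop
  endfacet
  facet normal 0.0000 -1.0000 0.0000
    outer loop
      vertex 5.500 1.474 0.000
      vertex 16.500 1.474 30.000
      vertex 5.500 1.474 30.000
    endloop
  endfacet
  facet normal 0.8660 -0.5000 0.0000
    outer loop
      vertex 16.500 1.474 0.000
      vertex 22.000 11.000 0.000
      vertex 22.000 11.000 30.000
    endloop
  endfacet
  facet normal 0.8660 -0.5000 0.0000
    outer loop
      vertex 16.500 1.474 0.000
      vertex 22.000 11.000 30.000
      vertex 16.500 1.474 30.000
    endloop
  endfacet
endsolid part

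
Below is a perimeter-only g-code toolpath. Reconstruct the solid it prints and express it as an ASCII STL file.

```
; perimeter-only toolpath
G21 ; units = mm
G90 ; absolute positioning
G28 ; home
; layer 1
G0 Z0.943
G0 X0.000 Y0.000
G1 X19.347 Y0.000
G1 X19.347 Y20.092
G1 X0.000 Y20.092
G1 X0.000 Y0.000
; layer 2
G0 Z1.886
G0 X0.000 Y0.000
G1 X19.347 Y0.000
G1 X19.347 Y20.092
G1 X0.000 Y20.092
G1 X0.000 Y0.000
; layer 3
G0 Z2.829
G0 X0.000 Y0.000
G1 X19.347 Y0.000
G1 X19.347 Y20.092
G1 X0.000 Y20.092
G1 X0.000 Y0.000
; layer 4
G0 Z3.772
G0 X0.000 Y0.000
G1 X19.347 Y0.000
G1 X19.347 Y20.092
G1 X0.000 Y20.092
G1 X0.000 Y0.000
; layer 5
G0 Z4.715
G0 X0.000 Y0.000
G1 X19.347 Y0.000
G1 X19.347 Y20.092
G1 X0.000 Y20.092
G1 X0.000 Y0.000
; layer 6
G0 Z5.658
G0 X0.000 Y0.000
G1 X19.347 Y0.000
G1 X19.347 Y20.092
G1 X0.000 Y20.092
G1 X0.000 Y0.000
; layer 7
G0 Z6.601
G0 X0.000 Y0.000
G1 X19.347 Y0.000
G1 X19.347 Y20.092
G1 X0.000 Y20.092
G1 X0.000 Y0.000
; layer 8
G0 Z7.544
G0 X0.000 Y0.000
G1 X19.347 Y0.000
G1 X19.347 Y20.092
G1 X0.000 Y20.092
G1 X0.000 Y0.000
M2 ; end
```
solid part
  facet normal 0.0000 0.0000 -1.0000
    outer loop
      vertex 19.347 20.092 0.000
      vertex 19.347 0.000 0.000
      vertex 0.000 0.000 0.000
    endloop
  endfacet
  facet normal 0.0000 0.0000 -1.0000
    outer loop
      vertex 0.000 20.092 0.000
      vertex 19.347 20.092 0.000
      vertex 0.000 0.000 0.000
    endloop
  endfacet
  facet normal 0.0000 0.0000 1.0000
    outer loop
      vertex 0.000 0.000 7.544
      vertex 19.347 0.000 7.544
      vertex 19.347 20.092 7.544
    endloop
  endfacet
  facet normal 0.0000 0.0000 1.0000
    outer loop
      vertex 0.000 0.000 7.544
      vertex 19.347 20.092 7.544
      vertex 0.000 20.092 7.544
    endloop
  endfacet
  facet normal 0.0000 -1.0000 0.0000
    outer loop
      vertex 0.000 0.000 0.000
      vertex 19.347 0.000 0.000
      vertex 19.347 0.000 7.544
    endloop
  endfacet
  facet normal 0.0000 -1.0000 0.0000
    outer loop
      vertex 0.000 0.000 0.000
      vertex 19.347 0.000 7.544
      vertex 0.000 0.000 7.544
    endloop
  endfacet
  facet normal 0.0000 1.0000 0.0000
    outer loop
      vertex 19.347 20.092 7.544
      vertex 19.347 20.092 0.000
      vertex 0.000 20.092 0.000
    endloop
  endfacet
  facet normal 0.0000 1.0000 0.0000
    outer loop
      vertex 0.000 20.092 7.544
      vertex 19.347 20.092 7.544
      vertex 0.000 20.092 0.000
    endloop
  endfacet
  facet normal -1.0000 0.0000 0.0000
    outer loop
      vertex 0.000 20.092 7.544
      vertex 0.000 20.092 0.000
      vertex 0.000 0.000 0.000
    endloop
  endfacet
  facet normal -1.0000 0.0000 0.0000
    outer loop
      vertex 0.000 0.000 7.544
      vertex 0.000 20.092 7.544
      vertex 0.000 0.000 0.000
    endloop
  endfacet
  facet normal 1.0000 0.0000 0.0000
    outer loop
      vertex 19.347 0.000 0.000
      vertex 19.347 20.092 0.000
      vertex 19.347 20.092 7.544
    endloop
  endfacet
  facet normal 1.0000 0.0000 0.0000
    outer loop
      vertex 19.347 0.000 0.000
      vertex 19.347 20.092 7.544
      vertex 19.347 0.000 7.544
    endloop
  endfacet
endsolid part

The G0 Z moves step by Δz≈0.943 mm. Every layer's G1 loop is the same polygon, so the solid is a straight extrusion of it from z=0 to z≈7.54. Closing with flat bottom and top caps and triangulating gives 12 facets — a rectangular box, roughly 19.3 × 20.1 mm footprint and 7.54 mm tall.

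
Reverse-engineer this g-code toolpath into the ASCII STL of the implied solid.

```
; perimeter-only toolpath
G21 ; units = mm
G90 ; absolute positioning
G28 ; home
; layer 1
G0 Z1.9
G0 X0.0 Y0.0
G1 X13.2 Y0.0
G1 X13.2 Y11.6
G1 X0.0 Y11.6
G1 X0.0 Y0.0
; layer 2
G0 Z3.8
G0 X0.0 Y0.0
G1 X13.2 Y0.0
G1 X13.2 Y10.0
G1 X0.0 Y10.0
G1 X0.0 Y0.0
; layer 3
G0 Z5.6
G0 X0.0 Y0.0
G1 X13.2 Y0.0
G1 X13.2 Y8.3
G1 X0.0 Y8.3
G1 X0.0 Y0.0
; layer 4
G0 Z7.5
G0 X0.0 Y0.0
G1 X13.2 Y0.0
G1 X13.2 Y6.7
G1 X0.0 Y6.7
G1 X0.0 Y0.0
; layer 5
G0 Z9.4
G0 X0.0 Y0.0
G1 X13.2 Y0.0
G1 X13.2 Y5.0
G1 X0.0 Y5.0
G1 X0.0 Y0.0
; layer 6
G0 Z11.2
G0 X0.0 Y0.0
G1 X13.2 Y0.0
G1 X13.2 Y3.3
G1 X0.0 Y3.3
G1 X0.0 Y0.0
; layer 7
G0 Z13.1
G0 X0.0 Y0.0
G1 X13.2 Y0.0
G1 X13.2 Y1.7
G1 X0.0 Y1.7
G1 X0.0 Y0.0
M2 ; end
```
solid part
  facet normal 0.0000 0.0000 -1.0000
    outer loop
      vertex 13.2 13.3 0.0
      vertex 13.2 0.0 0.0
      vertex 0.0 0.0 0.0
    endloop
  endfacet
  facet normal 0.0000 0.0000 -1.0000
    outer loop
      vertex 0.0 13.3 0.0
      vertex 13.2 13.3 0.0
      vertex 0.0 0.0 0.0
    endloop
  endfacet
  facet normal 0.0000 -1.0000 0.0000
    outer loop
      vertex 0.0 0.0 0.0
      vertex 13.2 0.0 0.0
      vertex 13.2 0.0 15.0
    endloop
  endfacet
  facet normal 0.0000 -1.0000 0.0000
    outer loop
      vertex 0.0 0.0 0.0
      vertex 13.2 0.0 15.0
      vertex 0.0 0.0 15.0
    endloop
  endfacet
  facet normal 0.0000 0.7482 0.6634
    outer loop
      vertex 0.0 0.0 15.0
      vertex 13.2 0.0 15.0
      vertex 13.2 13.3 0.0
    endloop
  endfacet
  facet normal 0.0000 0.7482 0.6634
    outer loop
      vertex 0.0 0.0 15.0
      vertex 13.2 13.3 0.0
      vertex 0.0 13.3 0.0
    endloop
  endfacet
  facet normal -1.0000 0.0000 0.0000
    outer loop
      vertex 0.0 0.0 15.0
      vertex 0.0 13.3 0.0
      vertex 0.0 0.0 0.0
    endloop
  endfacet
  facet normal 1.0000 0.0000 0.0000
    outer loop
      vertex 13.2 0.0 0.0
      vertex 13.2 13.3 0.0
      vertex 13.2 0.0 15.0
    endloop
  endfacet
endsolid part

The G0 Z moves step by Δz≈1.9 mm. The G1 loops shrink linearly with z, so the solid tapers from its base footprint up to z≈15. Closing with a flat bottom cap and the tapered top and triangulating gives 8 facets — a wedge (ramp): 13.2 × 13.3 mm base, rising to 15 mm along the y=0 edge and sloping linearly to z=0 at y=13.3.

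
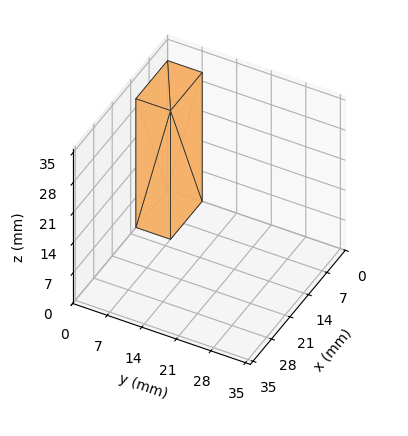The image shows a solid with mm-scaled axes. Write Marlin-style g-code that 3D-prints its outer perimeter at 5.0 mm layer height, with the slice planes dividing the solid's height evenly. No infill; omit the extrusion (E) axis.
Reading the render: the shape is a rectangular box, roughly 12 × 7 mm footprint and 30 mm tall (dimensions read to the nearest mm from the axis ticks). For the g-code, the solid's height is divided into equal slices at the stated Δz and each level perimeter traced with G1 moves after a G0 lift.

; perimeter-only toolpath
G21 ; units = mm
G90 ; absolute positioning
G28 ; home
; layer 1
G0 Z5.0
G0 X0.0 Y0.0
G1 X12.0 Y0.0
G1 X12.0 Y7.0
G1 X0.0 Y7.0
G1 X0.0 Y0.0
; layer 2
G0 Z10.0
G0 X0.0 Y0.0
G1 X12.0 Y0.0
G1 X12.0 Y7.0
G1 X0.0 Y7.0
G1 X0.0 Y0.0
; layer 3
G0 Z15.0
G0 X0.0 Y0.0
G1 X12.0 Y0.0
G1 X12.0 Y7.0
G1 X0.0 Y7.0
G1 X0.0 Y0.0
; layer 4
G0 Z20.0
G0 X0.0 Y0.0
G1 X12.0 Y0.0
G1 X12.0 Y7.0
G1 X0.0 Y7.0
G1 X0.0 Y0.0
; layer 5
G0 Z25.0
G0 X0.0 Y0.0
G1 X12.0 Y0.0
G1 X12.0 Y7.0
G1 X0.0 Y7.0
G1 X0.0 Y0.0
; layer 6
G0 Z30.0
G0 X0.0 Y0.0
G1 X12.0 Y0.0
G1 X12.0 Y7.0
G1 X0.0 Y7.0
G1 X0.0 Y0.0
M2 ; end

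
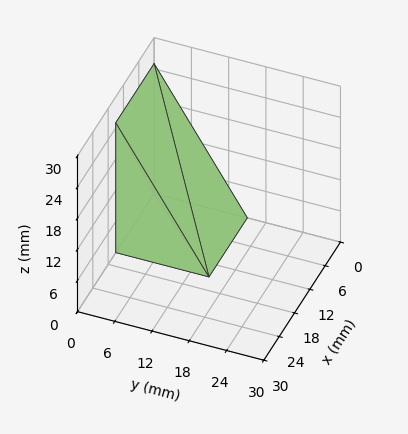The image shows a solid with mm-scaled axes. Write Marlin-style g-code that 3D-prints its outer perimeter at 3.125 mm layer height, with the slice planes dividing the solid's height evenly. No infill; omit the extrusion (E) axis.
Reading the render: the shape is a wedge (ramp): 15 × 15 mm base, rising to 25 mm along the y=0 edge and sloping linearly to z=0 at y=15 (dimensions read to the nearest mm from the axis ticks). For the g-code, the solid's height is divided into equal slices at the stated Δz and each level perimeter traced with G1 moves after a G0 lift.

; perimeter-only toolpath
G21 ; units = mm
G90 ; absolute positioning
G28 ; home
; layer 1
G0 Z3.125
G0 X0.000 Y0.000
G1 X15.000 Y0.000
G1 X15.000 Y13.125
G1 X0.000 Y13.125
G1 X0.000 Y0.000
; layer 2
G0 Z6.250
G0 X0.000 Y0.000
G1 X15.000 Y0.000
G1 X15.000 Y11.250
G1 X0.000 Y11.250
G1 X0.000 Y0.000
; layer 3
G0 Z9.375
G0 X0.000 Y0.000
G1 X15.000 Y0.000
G1 X15.000 Y9.375
G1 X0.000 Y9.375
G1 X0.000 Y0.000
; layer 4
G0 Z12.500
G0 X0.000 Y0.000
G1 X15.000 Y0.000
G1 X15.000 Y7.500
G1 X0.000 Y7.500
G1 X0.000 Y0.000
; layer 5
G0 Z15.625
G0 X0.000 Y0.000
G1 X15.000 Y0.000
G1 X15.000 Y5.625
G1 X0.000 Y5.625
G1 X0.000 Y0.000
; layer 6
G0 Z18.750
G0 X0.000 Y0.000
G1 X15.000 Y0.000
G1 X15.000 Y3.750
G1 X0.000 Y3.750
G1 X0.000 Y0.000
; layer 7
G0 Z21.875
G0 X0.000 Y0.000
G1 X15.000 Y0.000
G1 X15.000 Y1.875
G1 X0.000 Y1.875
G1 X0.000 Y0.000
M2 ; end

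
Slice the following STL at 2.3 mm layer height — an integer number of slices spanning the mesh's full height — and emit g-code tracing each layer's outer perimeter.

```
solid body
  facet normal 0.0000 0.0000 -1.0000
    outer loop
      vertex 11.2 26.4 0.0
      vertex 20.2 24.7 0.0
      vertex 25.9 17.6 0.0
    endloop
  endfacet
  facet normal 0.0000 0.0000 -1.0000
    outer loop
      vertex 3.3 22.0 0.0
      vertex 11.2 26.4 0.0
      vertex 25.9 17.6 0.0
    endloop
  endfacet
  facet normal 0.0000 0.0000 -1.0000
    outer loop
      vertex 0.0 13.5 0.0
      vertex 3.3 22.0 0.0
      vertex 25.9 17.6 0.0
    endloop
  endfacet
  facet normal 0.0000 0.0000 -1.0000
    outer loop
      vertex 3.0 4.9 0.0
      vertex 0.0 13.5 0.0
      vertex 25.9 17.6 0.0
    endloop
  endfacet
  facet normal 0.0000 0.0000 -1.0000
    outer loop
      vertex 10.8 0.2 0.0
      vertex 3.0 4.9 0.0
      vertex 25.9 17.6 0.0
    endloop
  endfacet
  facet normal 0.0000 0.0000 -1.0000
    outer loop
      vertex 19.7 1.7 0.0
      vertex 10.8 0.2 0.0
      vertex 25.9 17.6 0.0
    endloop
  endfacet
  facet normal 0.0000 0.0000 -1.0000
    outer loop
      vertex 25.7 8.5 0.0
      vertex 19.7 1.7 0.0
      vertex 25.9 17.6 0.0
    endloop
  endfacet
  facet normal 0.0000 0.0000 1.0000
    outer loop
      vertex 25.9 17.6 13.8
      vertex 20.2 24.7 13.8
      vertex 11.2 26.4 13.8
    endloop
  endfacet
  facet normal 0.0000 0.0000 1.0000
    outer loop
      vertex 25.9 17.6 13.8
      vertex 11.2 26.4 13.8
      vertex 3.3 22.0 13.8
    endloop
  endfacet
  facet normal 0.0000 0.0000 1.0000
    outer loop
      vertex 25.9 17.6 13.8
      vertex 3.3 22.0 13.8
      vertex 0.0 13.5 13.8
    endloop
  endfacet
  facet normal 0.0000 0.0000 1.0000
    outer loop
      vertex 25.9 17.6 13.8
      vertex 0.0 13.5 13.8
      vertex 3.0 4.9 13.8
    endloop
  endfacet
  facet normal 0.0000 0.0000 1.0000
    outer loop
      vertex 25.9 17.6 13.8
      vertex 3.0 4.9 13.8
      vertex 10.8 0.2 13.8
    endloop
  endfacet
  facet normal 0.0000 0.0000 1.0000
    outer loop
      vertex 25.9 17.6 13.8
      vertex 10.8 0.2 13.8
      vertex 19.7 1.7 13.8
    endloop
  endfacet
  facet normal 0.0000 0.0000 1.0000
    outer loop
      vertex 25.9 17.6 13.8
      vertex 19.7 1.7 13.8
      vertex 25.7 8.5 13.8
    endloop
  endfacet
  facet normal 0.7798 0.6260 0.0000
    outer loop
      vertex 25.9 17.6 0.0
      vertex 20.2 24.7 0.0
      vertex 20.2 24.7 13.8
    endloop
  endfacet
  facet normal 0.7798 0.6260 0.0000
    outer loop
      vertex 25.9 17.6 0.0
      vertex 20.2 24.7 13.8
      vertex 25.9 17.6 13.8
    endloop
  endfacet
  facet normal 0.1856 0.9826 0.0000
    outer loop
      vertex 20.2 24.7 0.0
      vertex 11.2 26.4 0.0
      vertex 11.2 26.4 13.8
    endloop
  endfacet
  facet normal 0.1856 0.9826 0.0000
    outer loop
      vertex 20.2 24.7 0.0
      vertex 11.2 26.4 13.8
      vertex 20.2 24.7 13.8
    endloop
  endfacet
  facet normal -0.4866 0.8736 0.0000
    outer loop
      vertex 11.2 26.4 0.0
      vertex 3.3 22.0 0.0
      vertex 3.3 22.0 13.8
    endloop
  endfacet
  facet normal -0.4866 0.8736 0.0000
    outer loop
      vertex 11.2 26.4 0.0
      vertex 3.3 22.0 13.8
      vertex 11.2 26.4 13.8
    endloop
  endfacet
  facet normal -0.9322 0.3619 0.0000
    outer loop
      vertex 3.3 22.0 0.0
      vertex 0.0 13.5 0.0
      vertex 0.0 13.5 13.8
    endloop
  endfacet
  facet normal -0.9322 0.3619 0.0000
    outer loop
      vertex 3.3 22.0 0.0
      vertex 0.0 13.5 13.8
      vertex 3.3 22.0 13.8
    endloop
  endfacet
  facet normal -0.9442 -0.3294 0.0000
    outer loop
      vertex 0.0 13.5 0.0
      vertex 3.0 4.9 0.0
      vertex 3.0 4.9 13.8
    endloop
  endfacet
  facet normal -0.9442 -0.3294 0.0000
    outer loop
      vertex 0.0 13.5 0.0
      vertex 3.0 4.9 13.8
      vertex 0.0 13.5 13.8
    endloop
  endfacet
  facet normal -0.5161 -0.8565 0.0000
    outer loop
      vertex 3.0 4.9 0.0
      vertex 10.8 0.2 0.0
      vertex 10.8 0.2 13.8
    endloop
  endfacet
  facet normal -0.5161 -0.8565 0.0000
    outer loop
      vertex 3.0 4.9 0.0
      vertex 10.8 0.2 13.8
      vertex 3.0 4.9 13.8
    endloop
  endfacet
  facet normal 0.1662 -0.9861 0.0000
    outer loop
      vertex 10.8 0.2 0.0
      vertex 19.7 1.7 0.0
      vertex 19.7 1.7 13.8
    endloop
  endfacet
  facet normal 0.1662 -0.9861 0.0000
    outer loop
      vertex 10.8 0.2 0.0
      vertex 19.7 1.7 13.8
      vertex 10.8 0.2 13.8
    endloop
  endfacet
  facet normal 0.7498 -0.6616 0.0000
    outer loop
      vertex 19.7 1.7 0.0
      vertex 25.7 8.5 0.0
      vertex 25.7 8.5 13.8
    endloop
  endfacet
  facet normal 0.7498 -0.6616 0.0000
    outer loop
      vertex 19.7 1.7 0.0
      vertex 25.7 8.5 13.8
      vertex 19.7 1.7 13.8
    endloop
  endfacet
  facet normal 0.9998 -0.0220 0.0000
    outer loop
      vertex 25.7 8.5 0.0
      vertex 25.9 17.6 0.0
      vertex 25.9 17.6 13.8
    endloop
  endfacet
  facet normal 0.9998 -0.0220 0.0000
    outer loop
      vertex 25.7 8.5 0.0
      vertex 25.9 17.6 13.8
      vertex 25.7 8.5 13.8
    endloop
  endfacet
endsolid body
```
; perimeter-only toolpath
G21 ; units = mm
G90 ; absolute positioning
G28 ; home
; layer 1
G0 Z2.3
G0 X25.9 Y17.6
G1 X20.2 Y24.7
G1 X11.2 Y26.4
G1 X3.3 Y22.0
G1 X0.0 Y13.5
G1 X3.0 Y4.9
G1 X10.8 Y0.2
G1 X19.7 Y1.7
G1 X25.7 Y8.5
G1 X25.9 Y17.6
; layer 2
G0 Z4.6
G0 X25.9 Y17.6
G1 X20.2 Y24.7
G1 X11.2 Y26.4
G1 X3.3 Y22.0
G1 X0.0 Y13.5
G1 X3.0 Y4.9
G1 X10.8 Y0.2
G1 X19.7 Y1.7
G1 X25.7 Y8.5
G1 X25.9 Y17.6
; layer 3
G0 Z6.9
G0 X25.9 Y17.6
G1 X20.2 Y24.7
G1 X11.2 Y26.4
G1 X3.3 Y22.0
G1 X0.0 Y13.5
G1 X3.0 Y4.9
G1 X10.8 Y0.2
G1 X19.7 Y1.7
G1 X25.7 Y8.5
G1 X25.9 Y17.6
; layer 4
G0 Z9.2
G0 X25.9 Y17.6
G1 X20.2 Y24.7
G1 X11.2 Y26.4
G1 X3.3 Y22.0
G1 X0.0 Y13.5
G1 X3.0 Y4.9
G1 X10.8 Y0.2
G1 X19.7 Y1.7
G1 X25.7 Y8.5
G1 X25.9 Y17.6
; layer 5
G0 Z11.5
G0 X25.9 Y17.6
G1 X20.2 Y24.7
G1 X11.2 Y26.4
G1 X3.3 Y22.0
G1 X0.0 Y13.5
G1 X3.0 Y4.9
G1 X10.8 Y0.2
G1 X19.7 Y1.7
G1 X25.7 Y8.5
G1 X25.9 Y17.6
; layer 6
G0 Z13.8
G0 X25.9 Y17.6
G1 X20.2 Y24.7
G1 X11.2 Y26.4
G1 X3.3 Y22.0
G1 X0.0 Y13.5
G1 X3.0 Y4.9
G1 X10.8 Y0.2
G1 X19.7 Y1.7
G1 X25.7 Y8.5
G1 X25.9 Y17.6
M2 ; end

The solid is a regular 9-sided prism (a cylinder approximated with 9 flat sides), circumscribed radius ≈ 13.3 mm, height ≈ 13.8 mm. Slicing at Δz = 2.3 mm — 6 equal slices spanning the solid's height, so layer i sits at z = i·h/6 — gives 6 non-empty perimeters. Each is a 9-segment closed polygon; G0 lifts to the layer z and rapids to the start vertex, then G1 traces the edges.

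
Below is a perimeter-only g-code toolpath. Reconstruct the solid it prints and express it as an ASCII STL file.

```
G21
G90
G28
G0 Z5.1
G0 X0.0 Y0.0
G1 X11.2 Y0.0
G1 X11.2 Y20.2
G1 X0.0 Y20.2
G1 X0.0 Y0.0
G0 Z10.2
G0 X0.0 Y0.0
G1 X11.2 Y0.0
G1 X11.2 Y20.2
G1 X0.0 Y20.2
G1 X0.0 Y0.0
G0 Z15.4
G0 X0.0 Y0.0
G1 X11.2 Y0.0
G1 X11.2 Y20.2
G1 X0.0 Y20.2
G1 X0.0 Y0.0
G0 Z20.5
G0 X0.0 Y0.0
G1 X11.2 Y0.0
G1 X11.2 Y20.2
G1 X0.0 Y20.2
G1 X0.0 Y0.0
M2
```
solid part
  facet normal 0.0000 0.0000 -1.0000
    outer loop
      vertex 11.2 20.2 0.0
      vertex 11.2 0.0 0.0
      vertex 0.0 0.0 0.0
    endloop
  endfacet
  facet normal 0.0000 0.0000 -1.0000
    outer loop
      vertex 0.0 20.2 0.0
      vertex 11.2 20.2 0.0
      vertex 0.0 0.0 0.0
    endloop
  endfacet
  facet normal 0.0000 0.0000 1.0000
    outer loop
      vertex 0.0 0.0 20.5
      vertex 11.2 0.0 20.5
      vertex 11.2 20.2 20.5
    endloop
  endfacet
  facet normal 0.0000 0.0000 1.0000
    outer loop
      vertex 0.0 0.0 20.5
      vertex 11.2 20.2 20.5
      vertex 0.0 20.2 20.5
    endloop
  endfacet
  facet normal 0.0000 -1.0000 0.0000
    outer loop
      vertex 0.0 0.0 0.0
      vertex 11.2 0.0 0.0
      vertex 11.2 0.0 20.5
    endloop
  endfacet
  facet normal 0.0000 -1.0000 0.0000
    outer loop
      vertex 0.0 0.0 0.0
      vertex 11.2 0.0 20.5
      vertex 0.0 0.0 20.5
    endloop
  endfacet
  facet normal 0.0000 1.0000 0.0000
    outer loop
      vertex 11.2 20.2 20.5
      vertex 11.2 20.2 0.0
      vertex 0.0 20.2 0.0
    endloop
  endfacet
  facet normal 0.0000 1.0000 0.0000
    outer loop
      vertex 0.0 20.2 20.5
      vertex 11.2 20.2 20.5
      vertex 0.0 20.2 0.0
    endloop
  endfacet
  facet normal -1.0000 0.0000 0.0000
    outer loop
      vertex 0.0 20.2 20.5
      vertex 0.0 20.2 0.0
      vertex 0.0 0.0 0.0
    endloop
  endfacet
  facet normal -1.0000 0.0000 0.0000
    outer loop
      vertex 0.0 0.0 20.5
      vertex 0.0 20.2 20.5
      vertex 0.0 0.0 0.0
    endloop
  endfacet
  facet normal 1.0000 0.0000 0.0000
    outer loop
      vertex 11.2 0.0 0.0
      vertex 11.2 20.2 0.0
      vertex 11.2 20.2 20.5
    endloop
  endfacet
  facet normal 1.0000 0.0000 0.0000
    outer loop
      vertex 11.2 0.0 0.0
      vertex 11.2 20.2 20.5
      vertex 11.2 0.0 20.5
    endloop
  endfacet
endsolid part

The G0 Z moves step by Δz≈5.1 mm. Every layer's G1 loop is the same polygon, so the solid is a straight extrusion of it from z=0 to z≈20.5. Closing with flat bottom and top caps and triangulating gives 12 facets — a rectangular box, roughly 11.2 × 20.2 mm footprint and 20.5 mm tall.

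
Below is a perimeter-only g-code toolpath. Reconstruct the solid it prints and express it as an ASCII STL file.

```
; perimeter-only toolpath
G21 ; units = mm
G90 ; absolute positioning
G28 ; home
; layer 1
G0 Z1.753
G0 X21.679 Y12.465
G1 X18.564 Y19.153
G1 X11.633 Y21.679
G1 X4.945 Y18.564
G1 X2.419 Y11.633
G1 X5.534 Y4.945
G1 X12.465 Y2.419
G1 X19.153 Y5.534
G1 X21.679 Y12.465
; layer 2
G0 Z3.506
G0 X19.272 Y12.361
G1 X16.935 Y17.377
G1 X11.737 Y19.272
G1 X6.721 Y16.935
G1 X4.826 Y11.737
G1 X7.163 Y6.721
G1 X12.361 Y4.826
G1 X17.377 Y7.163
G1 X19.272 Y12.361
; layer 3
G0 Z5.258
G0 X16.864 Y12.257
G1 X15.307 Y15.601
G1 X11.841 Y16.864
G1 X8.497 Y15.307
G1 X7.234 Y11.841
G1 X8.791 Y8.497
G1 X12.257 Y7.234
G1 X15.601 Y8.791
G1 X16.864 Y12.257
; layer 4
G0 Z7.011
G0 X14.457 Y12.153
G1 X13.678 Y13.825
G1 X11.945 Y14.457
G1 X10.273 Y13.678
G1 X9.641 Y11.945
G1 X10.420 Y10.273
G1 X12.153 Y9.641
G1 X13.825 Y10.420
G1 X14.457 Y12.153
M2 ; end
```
solid part
  facet normal 0.0000 0.0000 -1.0000
    outer loop
      vertex 11.529 24.087 0.000
      vertex 20.193 20.929 0.000
      vertex 24.087 12.569 0.000
    endloop
  endfacet
  facet normal 0.0000 0.0000 -1.0000
    outer loop
      vertex 3.169 20.193 0.000
      vertex 11.529 24.087 0.000
      vertex 24.087 12.569 0.000
    endloop
  endfacet
  facet normal 0.0000 0.0000 -1.0000
    outer loop
      vertex 0.011 11.529 0.000
      vertex 3.169 20.193 0.000
      vertex 24.087 12.569 0.000
    endloop
  endfacet
  facet normal 0.0000 0.0000 -1.0000
    outer loop
      vertex 3.905 3.169 0.000
      vertex 0.011 11.529 0.000
      vertex 24.087 12.569 0.000
    endloop
  endfacet
  facet normal 0.0000 0.0000 -1.0000
    outer loop
      vertex 12.569 0.011 0.000
      vertex 3.905 3.169 0.000
      vertex 24.087 12.569 0.000
    endloop
  endfacet
  facet normal 0.0000 0.0000 -1.0000
    outer loop
      vertex 20.929 3.905 0.000
      vertex 12.569 0.011 0.000
      vertex 24.087 12.569 0.000
    endloop
  endfacet
  facet normal 0.5607 0.2612 0.7857
    outer loop
      vertex 24.087 12.569 0.000
      vertex 20.193 20.929 0.000
      vertex 12.049 12.049 8.764
    endloop
  endfacet
  facet normal 0.2118 0.5812 0.7857
    outer loop
      vertex 20.193 20.929 0.000
      vertex 11.529 24.087 0.000
      vertex 12.049 12.049 8.764
    endloop
  endfacet
  facet normal -0.2612 0.5607 0.7857
    outer loop
      vertex 11.529 24.087 0.000
      vertex 3.169 20.193 0.000
      vertex 12.049 12.049 8.764
    endloop
  endfacet
  facet normal -0.5812 0.2118 0.7857
    outer loop
      vertex 3.169 20.193 0.000
      vertex 0.011 11.529 0.000
      vertex 12.049 12.049 8.764
    endloop
  endfacet
  facet normal -0.5607 -0.2612 0.7857
    outer loop
      vertex 0.011 11.529 0.000
      vertex 3.905 3.169 0.000
      vertex 12.049 12.049 8.764
    endloop
  endfacet
  facet normal -0.2118 -0.5812 0.7857
    outer loop
      vertex 3.905 3.169 0.000
      vertex 12.569 0.011 0.000
      vertex 12.049 12.049 8.764
    endloop
  endfacet
  facet normal 0.2612 -0.5607 0.7857
    outer loop
      vertex 12.569 0.011 0.000
      vertex 20.929 3.905 0.000
      vertex 12.049 12.049 8.764
    endloop
  endfacet
  facet normal 0.5812 -0.2118 0.7857
    outer loop
      vertex 20.929 3.905 0.000
      vertex 24.087 12.569 0.000
      vertex 12.049 12.049 8.764
    endloop
  endfacet
endsolid part

The G0 Z moves step by Δz≈1.753 mm. The G1 loops shrink linearly with z, so the solid tapers from its base footprint up to z≈8.76. Closing with a flat bottom cap and the tapered top and triangulating gives 14 facets — a regular 8-sided pyramid, base circumscribed radius ≈ 12 mm, apex at z ≈ 8.76 mm.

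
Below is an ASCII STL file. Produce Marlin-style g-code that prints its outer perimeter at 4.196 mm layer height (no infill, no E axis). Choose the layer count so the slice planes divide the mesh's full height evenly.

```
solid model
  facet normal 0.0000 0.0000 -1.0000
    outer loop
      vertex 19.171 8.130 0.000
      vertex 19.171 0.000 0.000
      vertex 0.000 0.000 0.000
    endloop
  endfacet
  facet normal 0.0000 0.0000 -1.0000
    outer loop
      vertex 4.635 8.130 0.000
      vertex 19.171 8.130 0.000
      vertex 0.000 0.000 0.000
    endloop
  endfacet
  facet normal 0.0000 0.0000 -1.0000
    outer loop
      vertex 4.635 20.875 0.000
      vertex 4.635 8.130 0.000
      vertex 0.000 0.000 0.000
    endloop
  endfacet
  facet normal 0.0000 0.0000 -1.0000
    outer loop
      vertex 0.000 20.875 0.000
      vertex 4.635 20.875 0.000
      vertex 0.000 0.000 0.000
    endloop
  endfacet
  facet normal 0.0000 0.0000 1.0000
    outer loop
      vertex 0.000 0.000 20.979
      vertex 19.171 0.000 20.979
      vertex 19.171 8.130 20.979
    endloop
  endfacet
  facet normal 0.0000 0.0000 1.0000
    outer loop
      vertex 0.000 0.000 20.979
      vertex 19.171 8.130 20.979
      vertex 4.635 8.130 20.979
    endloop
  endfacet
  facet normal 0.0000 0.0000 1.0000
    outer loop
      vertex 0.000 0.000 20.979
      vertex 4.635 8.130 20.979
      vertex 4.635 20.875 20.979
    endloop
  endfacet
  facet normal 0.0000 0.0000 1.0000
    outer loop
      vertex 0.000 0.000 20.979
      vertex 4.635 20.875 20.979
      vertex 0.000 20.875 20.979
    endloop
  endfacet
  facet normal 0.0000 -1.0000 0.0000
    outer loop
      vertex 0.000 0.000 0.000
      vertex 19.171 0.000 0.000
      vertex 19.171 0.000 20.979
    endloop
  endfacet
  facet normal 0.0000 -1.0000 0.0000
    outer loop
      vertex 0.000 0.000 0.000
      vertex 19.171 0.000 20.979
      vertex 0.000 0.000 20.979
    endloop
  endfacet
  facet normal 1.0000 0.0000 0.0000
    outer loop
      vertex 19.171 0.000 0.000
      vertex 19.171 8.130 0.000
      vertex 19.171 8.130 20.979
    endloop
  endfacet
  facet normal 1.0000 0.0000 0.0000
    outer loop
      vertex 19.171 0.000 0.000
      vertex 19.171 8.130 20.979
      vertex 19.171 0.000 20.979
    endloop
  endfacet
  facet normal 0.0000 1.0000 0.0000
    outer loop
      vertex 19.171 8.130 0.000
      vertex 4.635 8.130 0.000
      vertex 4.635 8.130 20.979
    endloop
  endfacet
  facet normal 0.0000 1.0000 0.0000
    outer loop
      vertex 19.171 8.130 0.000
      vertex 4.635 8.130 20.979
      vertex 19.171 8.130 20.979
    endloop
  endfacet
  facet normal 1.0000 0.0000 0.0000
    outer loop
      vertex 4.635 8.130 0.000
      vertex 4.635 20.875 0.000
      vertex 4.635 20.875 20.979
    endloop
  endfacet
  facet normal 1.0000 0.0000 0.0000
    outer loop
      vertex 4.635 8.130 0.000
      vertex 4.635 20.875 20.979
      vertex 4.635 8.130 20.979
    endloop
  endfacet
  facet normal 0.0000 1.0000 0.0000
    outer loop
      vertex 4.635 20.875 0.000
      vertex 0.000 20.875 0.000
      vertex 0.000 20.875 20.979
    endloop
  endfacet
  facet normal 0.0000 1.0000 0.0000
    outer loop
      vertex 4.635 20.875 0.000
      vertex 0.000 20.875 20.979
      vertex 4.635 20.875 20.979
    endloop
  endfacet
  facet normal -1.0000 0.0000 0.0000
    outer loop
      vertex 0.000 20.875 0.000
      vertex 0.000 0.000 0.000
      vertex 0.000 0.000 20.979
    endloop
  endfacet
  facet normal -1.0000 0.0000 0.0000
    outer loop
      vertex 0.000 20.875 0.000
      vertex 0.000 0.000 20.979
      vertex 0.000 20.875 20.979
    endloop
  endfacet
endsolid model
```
; perimeter-only toolpath
G21 ; units = mm
G90 ; absolute positioning
G28 ; home
; layer 1
G0 Z4.196
G0 X0.000 Y0.000
G1 X19.171 Y0.000
G1 X19.171 Y8.130
G1 X4.635 Y8.130
G1 X4.635 Y20.875
G1 X0.000 Y20.875
G1 X0.000 Y0.000
; layer 2
G0 Z8.392
G0 X0.000 Y0.000
G1 X19.171 Y0.000
G1 X19.171 Y8.130
G1 X4.635 Y8.130
G1 X4.635 Y20.875
G1 X0.000 Y20.875
G1 X0.000 Y0.000
; layer 3
G0 Z12.587
G0 X0.000 Y0.000
G1 X19.171 Y0.000
G1 X19.171 Y8.130
G1 X4.635 Y8.130
G1 X4.635 Y20.875
G1 X0.000 Y20.875
G1 X0.000 Y0.000
; layer 4
G0 Z16.783
G0 X0.000 Y0.000
G1 X19.171 Y0.000
G1 X19.171 Y8.130
G1 X4.635 Y8.130
G1 X4.635 Y20.875
G1 X0.000 Y20.875
G1 X0.000 Y0.000
; layer 5
G0 Z20.979
G0 X0.000 Y0.000
G1 X19.171 Y0.000
G1 X19.171 Y8.130
G1 X4.635 Y8.130
G1 X4.635 Y20.875
G1 X0.000 Y20.875
G1 X0.000 Y0.000
M2 ; end

The solid is an L-shaped prism: outer 19.2 × 20.9 mm, arm thicknesses ≈ 8.13 mm (horizontal) and 4.63 mm (vertical), extruded 21 mm in z. Slicing at Δz = 4.196 mm — 5 equal slices spanning the solid's height, so layer i sits at z = i·h/5 — gives 5 non-empty perimeters. Each is a 6-segment closed polygon; G0 lifts to the layer z and rapids to the start vertex, then G1 traces the edges.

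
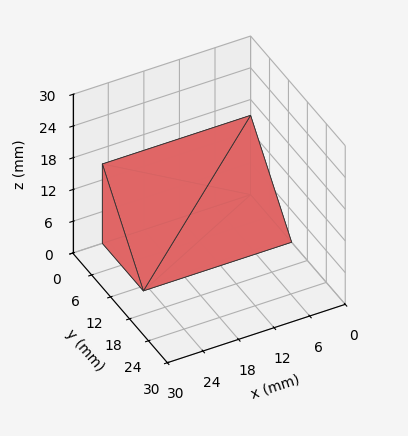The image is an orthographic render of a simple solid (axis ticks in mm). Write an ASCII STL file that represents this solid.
Reading the render: the shape is a wedge (ramp): 25 × 13 mm base, rising to 15 mm along the y=0 edge and sloping linearly to z=0 at y=13 (dimensions read to the nearest mm from the axis ticks). For the STL, each face is triangulated and given an outward normal.

solid part
  facet normal 0.0000 0.0000 -1.0000
    outer loop
      vertex 25.0 13.0 0.0
      vertex 25.0 0.0 0.0
      vertex 0.0 0.0 0.0
    endloop
  endfacet
  facet normal 0.0000 0.0000 -1.0000
    outer loop
      vertex 0.0 13.0 0.0
      vertex 25.0 13.0 0.0
      vertex 0.0 0.0 0.0
    endloop
  endfacet
  facet normal 0.0000 -1.0000 0.0000
    outer loop
      vertex 0.0 0.0 0.0
      vertex 25.0 0.0 0.0
      vertex 25.0 0.0 15.0
    endloop
  endfacet
  facet normal 0.0000 -1.0000 0.0000
    outer loop
      vertex 0.0 0.0 0.0
      vertex 25.0 0.0 15.0
      vertex 0.0 0.0 15.0
    endloop
  endfacet
  facet normal 0.0000 0.7557 0.6549
    outer loop
      vertex 0.0 0.0 15.0
      vertex 25.0 0.0 15.0
      vertex 25.0 13.0 0.0
    endloop
  endfacet
  facet normal 0.0000 0.7557 0.6549
    outer loop
      vertex 0.0 0.0 15.0
      vertex 25.0 13.0 0.0
      vertex 0.0 13.0 0.0
    endloop
  endfacet
  facet normal -1.0000 0.0000 0.0000
    outer loop
      vertex 0.0 0.0 15.0
      vertex 0.0 13.0 0.0
      vertex 0.0 0.0 0.0
    endloop
  endfacet
  facet normal 1.0000 0.0000 0.0000
    outer loop
      vertex 25.0 0.0 0.0
      vertex 25.0 13.0 0.0
      vertex 25.0 0.0 15.0
    endloop
  endfacet
endsolid part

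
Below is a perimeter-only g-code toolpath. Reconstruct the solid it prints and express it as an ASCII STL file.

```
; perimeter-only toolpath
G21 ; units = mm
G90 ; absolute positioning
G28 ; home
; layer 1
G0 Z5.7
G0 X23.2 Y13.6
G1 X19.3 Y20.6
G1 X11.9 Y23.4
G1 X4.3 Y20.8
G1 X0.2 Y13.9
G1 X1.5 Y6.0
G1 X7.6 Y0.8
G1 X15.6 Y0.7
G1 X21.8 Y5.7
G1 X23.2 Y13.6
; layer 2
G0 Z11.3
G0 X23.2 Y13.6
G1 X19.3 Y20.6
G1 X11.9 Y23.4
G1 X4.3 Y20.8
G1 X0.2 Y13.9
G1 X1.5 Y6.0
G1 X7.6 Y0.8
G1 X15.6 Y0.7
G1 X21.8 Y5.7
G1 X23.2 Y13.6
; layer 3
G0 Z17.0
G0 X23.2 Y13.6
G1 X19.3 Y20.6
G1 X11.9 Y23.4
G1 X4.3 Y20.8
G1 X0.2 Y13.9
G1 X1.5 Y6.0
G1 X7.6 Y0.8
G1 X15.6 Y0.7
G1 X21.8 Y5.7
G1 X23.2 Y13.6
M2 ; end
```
solid part
  facet normal 0.0000 0.0000 -1.0000
    outer loop
      vertex 11.9 23.4 0.0
      vertex 19.3 20.6 0.0
      vertex 23.2 13.6 0.0
    endloop
  endfacet
  facet normal 0.0000 0.0000 -1.0000
    outer loop
      vertex 4.3 20.8 0.0
      vertex 11.9 23.4 0.0
      vertex 23.2 13.6 0.0
    endloop
  endfacet
  facet normal 0.0000 0.0000 -1.0000
    outer loop
      vertex 0.2 13.9 0.0
      vertex 4.3 20.8 0.0
      vertex 23.2 13.6 0.0
    endloop
  endfacet
  facet normal 0.0000 0.0000 -1.0000
    outer loop
      vertex 1.5 6.0 0.0
      vertex 0.2 13.9 0.0
      vertex 23.2 13.6 0.0
    endloop
  endfacet
  facet normal 0.0000 0.0000 -1.0000
    outer loop
      vertex 7.6 0.8 0.0
      vertex 1.5 6.0 0.0
      vertex 23.2 13.6 0.0
    endloop
  endfacet
  facet normal 0.0000 0.0000 -1.0000
    outer loop
      vertex 15.6 0.7 0.0
      vertex 7.6 0.8 0.0
      vertex 23.2 13.6 0.0
    endloop
  endfacet
  facet normal 0.0000 0.0000 -1.0000
    outer loop
      vertex 21.8 5.7 0.0
      vertex 15.6 0.7 0.0
      vertex 23.2 13.6 0.0
    endloop
  endfacet
  facet normal 0.0000 0.0000 1.0000
    outer loop
      vertex 23.2 13.6 17.0
      vertex 19.3 20.6 17.0
      vertex 11.9 23.4 17.0
    endloop
  endfacet
  facet normal 0.0000 0.0000 1.0000
    outer loop
      vertex 23.2 13.6 17.0
      vertex 11.9 23.4 17.0
      vertex 4.3 20.8 17.0
    endloop
  endfacet
  facet normal 0.0000 0.0000 1.0000
    outer loop
      vertex 23.2 13.6 17.0
      vertex 4.3 20.8 17.0
      vertex 0.2 13.9 17.0
    endloop
  endfacet
  facet normal 0.0000 0.0000 1.0000
    outer loop
      vertex 23.2 13.6 17.0
      vertex 0.2 13.9 17.0
      vertex 1.5 6.0 17.0
    endloop
  endfacet
  facet normal 0.0000 0.0000 1.0000
    outer loop
      vertex 23.2 13.6 17.0
      vertex 1.5 6.0 17.0
      vertex 7.6 0.8 17.0
    endloop
  endfacet
  facet normal 0.0000 0.0000 1.0000
    outer loop
      vertex 23.2 13.6 17.0
      vertex 7.6 0.8 17.0
      vertex 15.6 0.7 17.0
    endloop
  endfacet
  facet normal 0.0000 0.0000 1.0000
    outer loop
      vertex 23.2 13.6 17.0
      vertex 15.6 0.7 17.0
      vertex 21.8 5.7 17.0
    endloop
  endfacet
  facet normal 0.8736 0.4867 0.0000
    outer loop
      vertex 23.2 13.6 0.0
      vertex 19.3 20.6 0.0
      vertex 19.3 20.6 17.0
    endloop
  endfacet
  facet normal 0.8736 0.4867 0.0000
    outer loop
      vertex 23.2 13.6 0.0
      vertex 19.3 20.6 17.0
      vertex 23.2 13.6 17.0
    endloop
  endfacet
  facet normal 0.3539 0.9353 0.0000
    outer loop
      vertex 19.3 20.6 0.0
      vertex 11.9 23.4 0.0
      vertex 11.9 23.4 17.0
    endloop
  endfacet
  facet normal 0.3539 0.9353 0.0000
    outer loop
      vertex 19.3 20.6 0.0
      vertex 11.9 23.4 17.0
      vertex 19.3 20.6 17.0
    endloop
  endfacet
  facet normal -0.3237 0.9462 0.0000
    outer loop
      vertex 11.9 23.4 0.0
      vertex 4.3 20.8 0.0
      vertex 4.3 20.8 17.0
    endloop
  endfacet
  facet normal -0.3237 0.9462 0.0000
    outer loop
      vertex 11.9 23.4 0.0
      vertex 4.3 20.8 17.0
      vertex 11.9 23.4 17.0
    endloop
  endfacet
  facet normal -0.8597 0.5108 0.0000
    outer loop
      vertex 4.3 20.8 0.0
      vertex 0.2 13.9 0.0
      vertex 0.2 13.9 17.0
    endloop
  endfacet
  facet normal -0.8597 0.5108 0.0000
    outer loop
      vertex 4.3 20.8 0.0
      vertex 0.2 13.9 17.0
      vertex 4.3 20.8 17.0
    endloop
  endfacet
  facet normal -0.9867 -0.1624 0.0000
    outer loop
      vertex 0.2 13.9 0.0
      vertex 1.5 6.0 0.0
      vertex 1.5 6.0 17.0
    endloop
  endfacet
  facet normal -0.9867 -0.1624 0.0000
    outer loop
      vertex 0.2 13.9 0.0
      vertex 1.5 6.0 17.0
      vertex 0.2 13.9 17.0
    endloop
  endfacet
  facet normal -0.6487 -0.7610 0.0000
    outer loop
      vertex 1.5 6.0 0.0
      vertex 7.6 0.8 0.0
      vertex 7.6 0.8 17.0
    endloop
  endfacet
  facet normal -0.6487 -0.7610 0.0000
    outer loop
      vertex 1.5 6.0 0.0
      vertex 7.6 0.8 17.0
      vertex 1.5 6.0 17.0
    endloop
  endfacet
  facet normal -0.0125 -0.9999 0.0000
    outer loop
      vertex 7.6 0.8 0.0
      vertex 15.6 0.7 0.0
      vertex 15.6 0.7 17.0
    endloop
  endfacet
  facet normal -0.0125 -0.9999 0.0000
    outer loop
      vertex 7.6 0.8 0.0
      vertex 15.6 0.7 17.0
      vertex 7.6 0.8 17.0
    endloop
  endfacet
  facet normal 0.6278 -0.7784 0.0000
    outer loop
      vertex 15.6 0.7 0.0
      vertex 21.8 5.7 0.0
      vertex 21.8 5.7 17.0
    endloop
  endfacet
  facet normal 0.6278 -0.7784 0.0000
    outer loop
      vertex 15.6 0.7 0.0
      vertex 21.8 5.7 17.0
      vertex 15.6 0.7 17.0
    endloop
  endfacet
  facet normal 0.9847 -0.1745 0.0000
    outer loop
      vertex 21.8 5.7 0.0
      vertex 23.2 13.6 0.0
      vertex 23.2 13.6 17.0
    endloop
  endfacet
  facet normal 0.9847 -0.1745 0.0000
    outer loop
      vertex 21.8 5.7 0.0
      vertex 23.2 13.6 17.0
      vertex 21.8 5.7 17.0
    endloop
  endfacet
endsolid part

The G0 Z moves step by Δz≈5.7 mm. Every layer's G1 loop is the same polygon, so the solid is a straight extrusion of it from z=0 to z≈17. Closing with flat bottom and top caps and triangulating gives 32 facets — a regular 9-sided prism (a cylinder approximated with 9 flat sides), circumscribed radius ≈ 11.7 mm, height ≈ 17 mm.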